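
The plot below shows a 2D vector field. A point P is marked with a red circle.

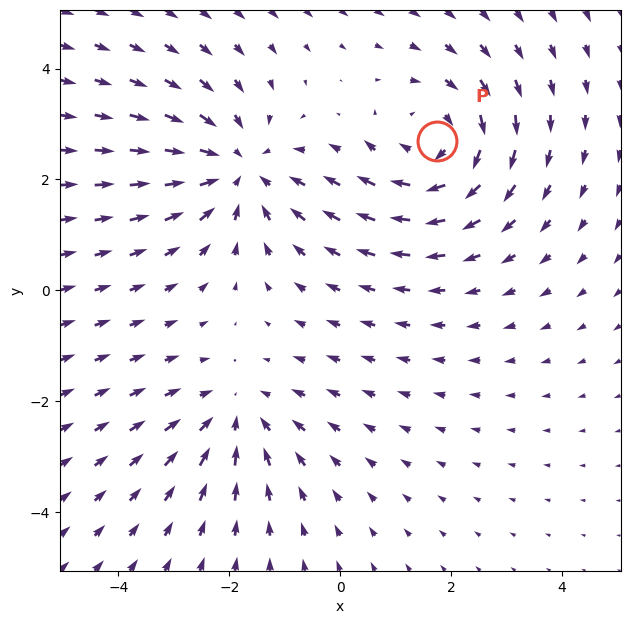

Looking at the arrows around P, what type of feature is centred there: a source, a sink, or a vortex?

vortex

At P (1.7, 2.7) the arrows circulate clockwise. Divergence ≈0, curl about -4 — near-zero divergence with nonzero curl is a vortex.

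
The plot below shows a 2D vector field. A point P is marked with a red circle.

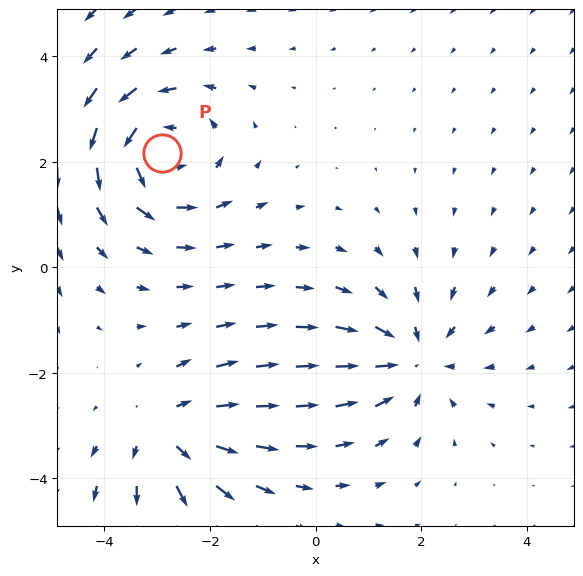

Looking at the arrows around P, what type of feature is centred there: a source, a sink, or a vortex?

At P (-2.9, 2.2) the arrows circulate counterclockwise. Divergence ≈0, curl about +4 — near-zero divergence with nonzero curl is a vortex.

vortex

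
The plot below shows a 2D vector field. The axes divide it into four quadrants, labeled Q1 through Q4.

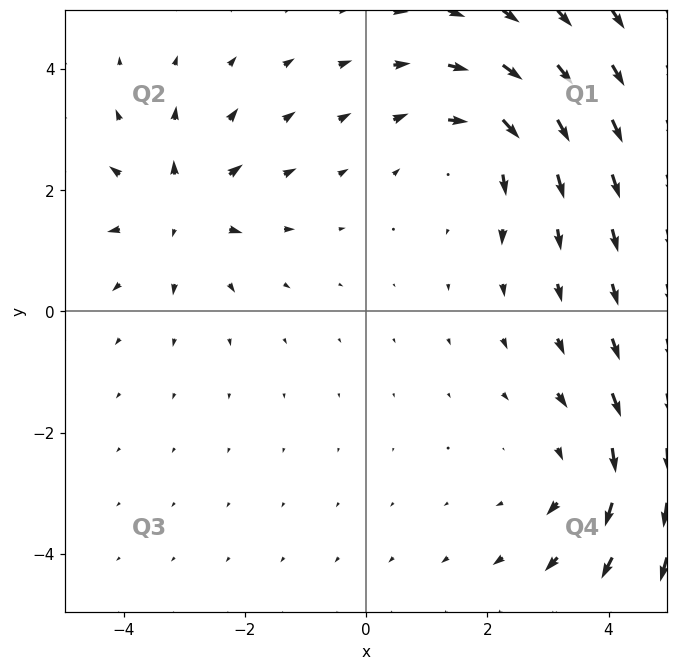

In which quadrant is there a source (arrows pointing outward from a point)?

Q2

The source sits at approximately (-3.1, 1.7), which lies in quadrant Q2. The divergence there is about +4, positive as expected for a source.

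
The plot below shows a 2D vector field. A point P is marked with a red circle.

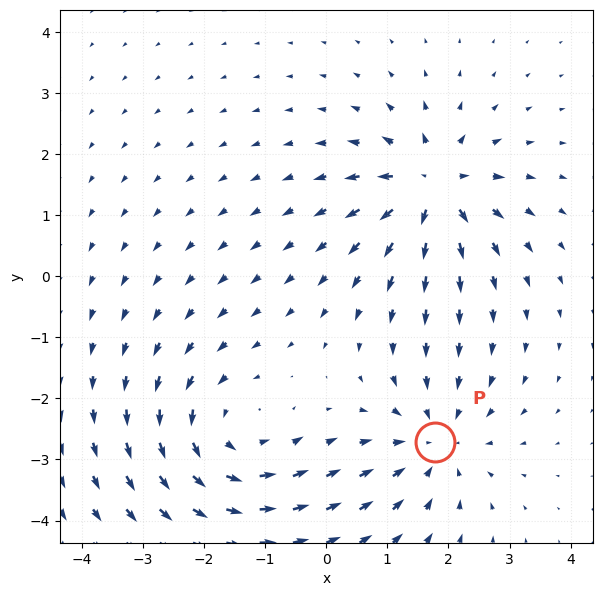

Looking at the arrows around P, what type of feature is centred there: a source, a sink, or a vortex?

sink

At P (1.8, -2.7) the arrows converge inward. Divergence about -4, curl ≈0 — negative divergence with near-zero curl is a sink.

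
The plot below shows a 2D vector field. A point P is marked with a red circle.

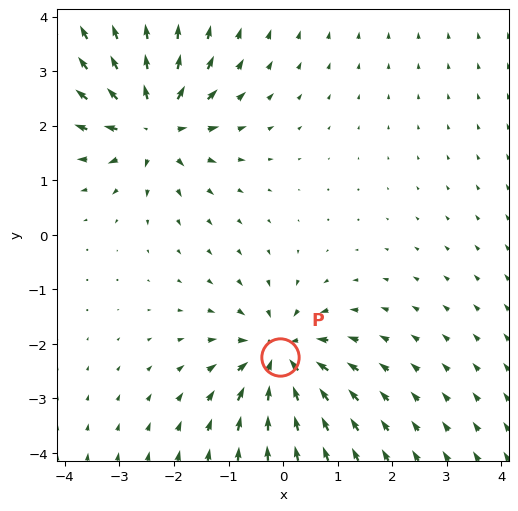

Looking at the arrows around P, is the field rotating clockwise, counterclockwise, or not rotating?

Near P at (-0.1, -2.2) the arrows show no circulation. The curl there is ≈0.

not rotating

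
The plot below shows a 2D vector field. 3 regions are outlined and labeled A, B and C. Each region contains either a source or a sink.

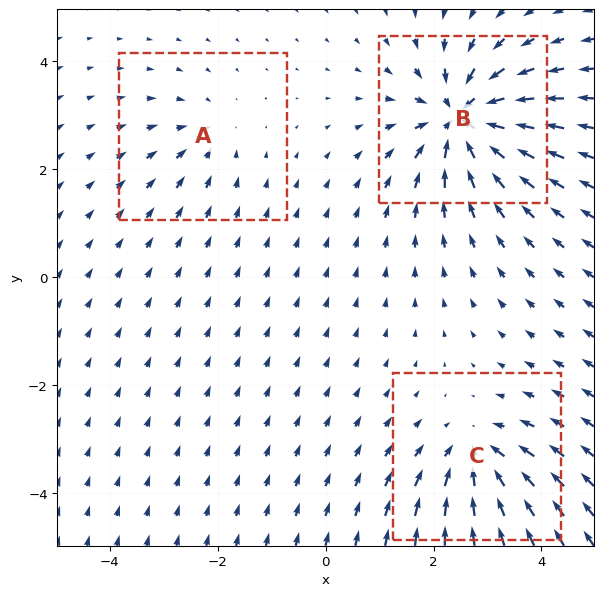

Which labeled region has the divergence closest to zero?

Divergence at each region's feature centre — A: about -2, B: about -6, C: about -4. Region A is closest to zero.

A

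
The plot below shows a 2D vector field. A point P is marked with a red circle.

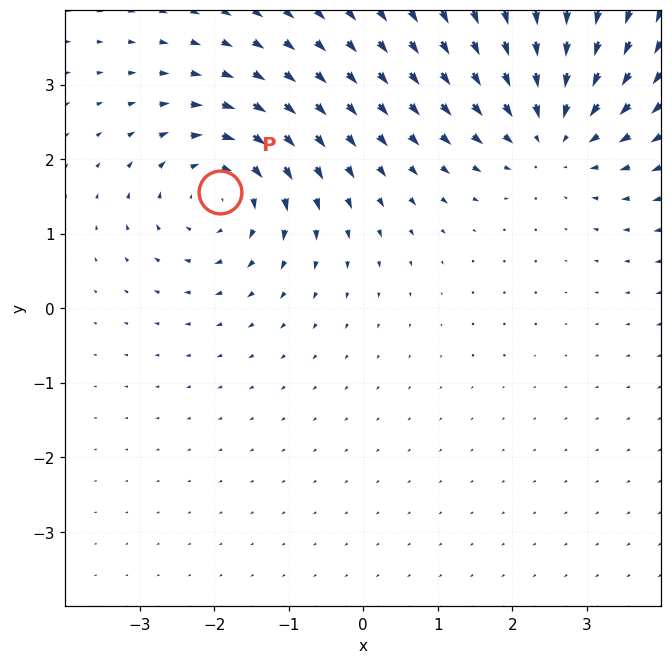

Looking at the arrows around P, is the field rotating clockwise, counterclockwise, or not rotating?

clockwise

Near P at (-1.9, 1.6) the arrows circulate clockwise. The curl (z-component) there is about -5; negative curl means clockwise rotation.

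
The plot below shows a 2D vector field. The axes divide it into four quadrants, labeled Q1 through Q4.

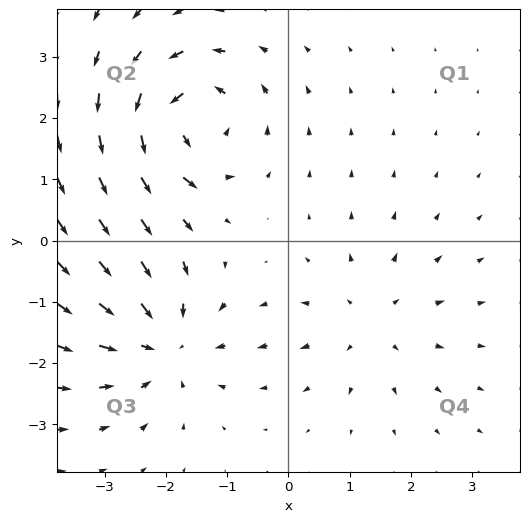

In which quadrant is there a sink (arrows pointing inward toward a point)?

The sink sits at approximately (-2.0, -1.7), which lies in quadrant Q3. The divergence there is about -4, negative as expected for a sink.

Q3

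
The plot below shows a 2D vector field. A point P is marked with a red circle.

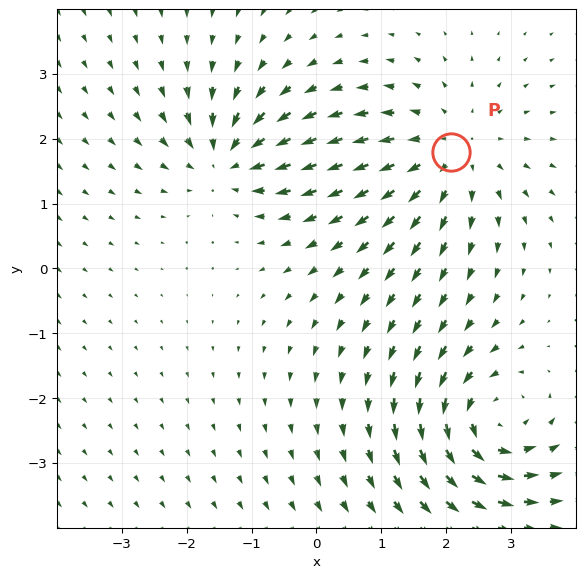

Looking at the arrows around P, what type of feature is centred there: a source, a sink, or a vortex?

At P (2.1, 1.8) the arrows spread outward. Divergence about +4, curl ≈0 — positive divergence with near-zero curl is a source.

source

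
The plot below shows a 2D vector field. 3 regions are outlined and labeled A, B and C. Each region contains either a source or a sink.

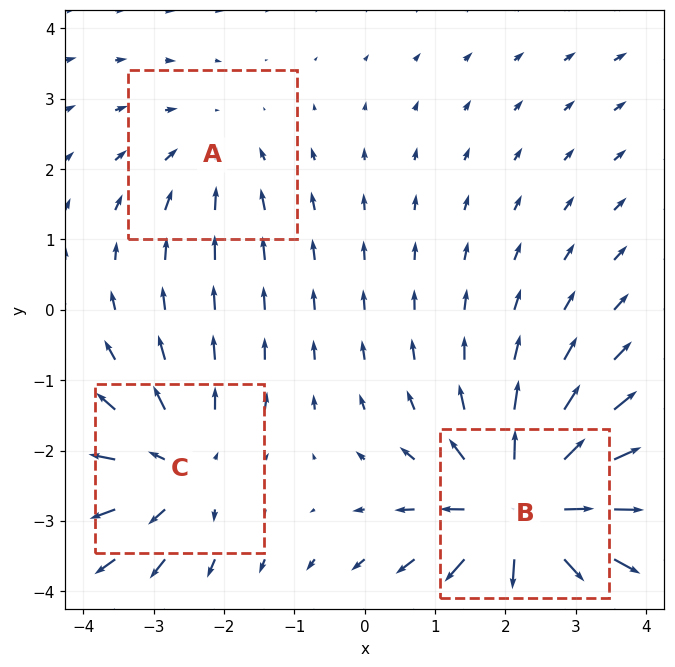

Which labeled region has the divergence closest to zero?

Divergence at each region's feature centre — A: about -2, B: about +5, C: about +3. Region A is closest to zero.

A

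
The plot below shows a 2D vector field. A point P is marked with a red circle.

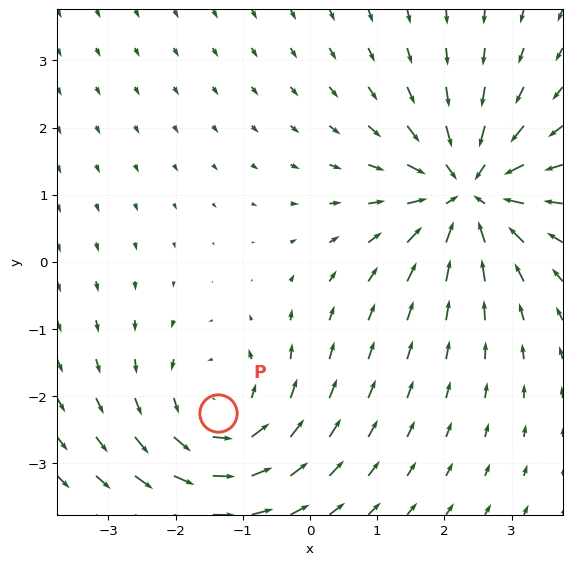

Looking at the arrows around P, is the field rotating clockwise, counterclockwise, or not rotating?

Near P at (-1.4, -2.2) the arrows circulate counterclockwise. The curl (z-component) there is about +4; positive curl means counterclockwise rotation.

counterclockwise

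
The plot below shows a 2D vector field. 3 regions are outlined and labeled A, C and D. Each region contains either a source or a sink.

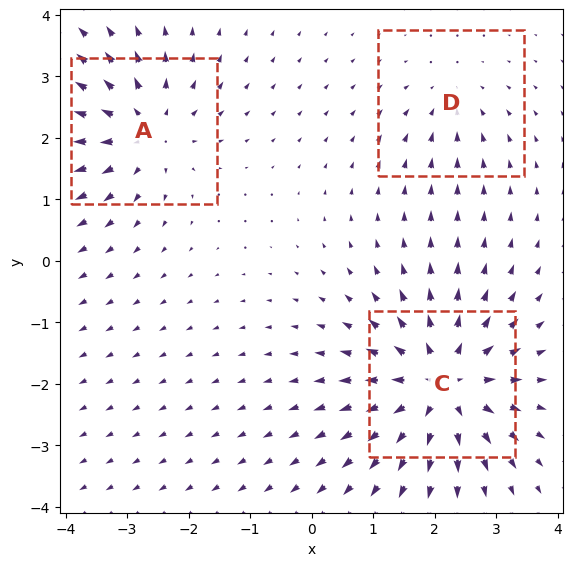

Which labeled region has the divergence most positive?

C

Divergence at each region's feature centre — A: about +4, C: about +6, D: about -2. Region C is most positive.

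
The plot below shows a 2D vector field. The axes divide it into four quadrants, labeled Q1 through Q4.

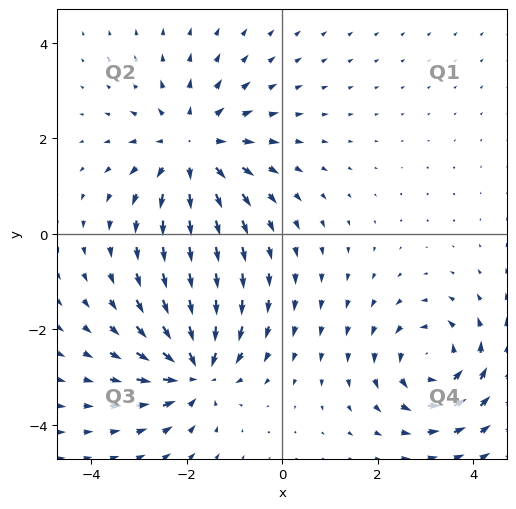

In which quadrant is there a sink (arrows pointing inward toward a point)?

The sink sits at approximately (-1.8, -2.9), which lies in quadrant Q3. The divergence there is about -5, negative as expected for a sink.

Q3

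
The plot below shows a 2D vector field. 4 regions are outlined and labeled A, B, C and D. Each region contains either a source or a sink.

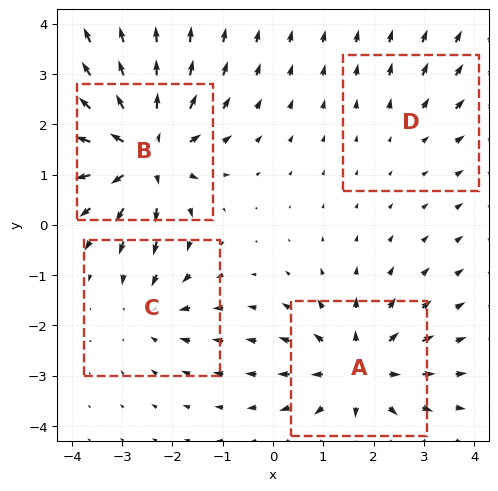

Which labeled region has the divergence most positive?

Divergence at each region's feature centre — A: about +5, B: about +7, C: about -3, D: about +2. Region B is most positive.

B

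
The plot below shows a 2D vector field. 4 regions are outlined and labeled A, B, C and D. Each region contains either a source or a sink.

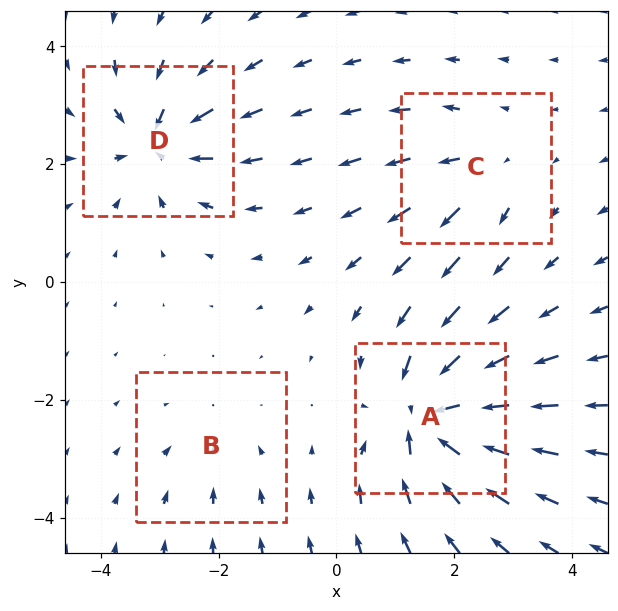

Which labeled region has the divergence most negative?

Divergence at each region's feature centre — A: about -9, B: about -3, C: about +4, D: about -7. Region A is most negative.

A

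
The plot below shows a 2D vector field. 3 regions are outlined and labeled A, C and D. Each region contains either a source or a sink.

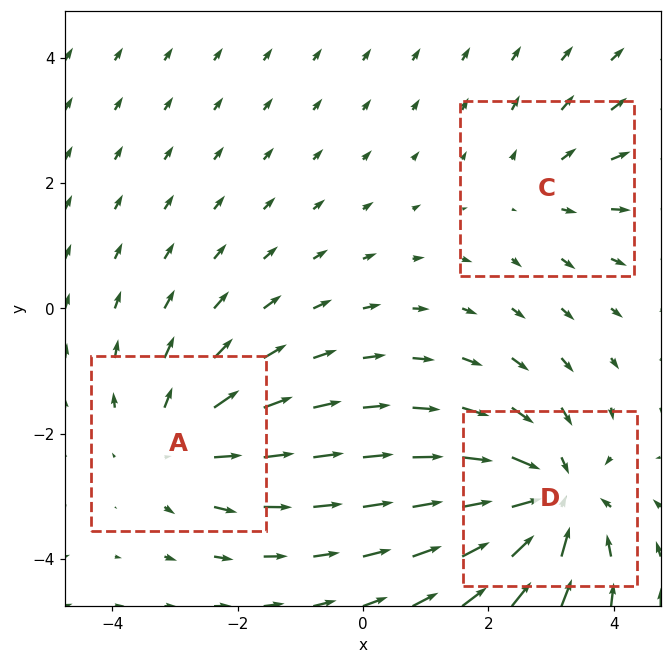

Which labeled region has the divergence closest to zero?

Divergence at each region's feature centre — A: about +3, C: about +2, D: about -4. Region C is closest to zero.

C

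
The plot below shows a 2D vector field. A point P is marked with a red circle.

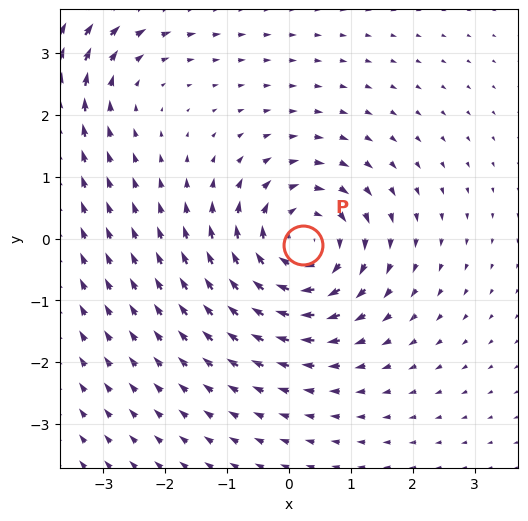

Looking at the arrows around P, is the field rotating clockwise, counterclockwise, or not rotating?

Near P at (0.2, -0.1) the arrows circulate clockwise. The curl (z-component) there is about -5; negative curl means clockwise rotation.

clockwise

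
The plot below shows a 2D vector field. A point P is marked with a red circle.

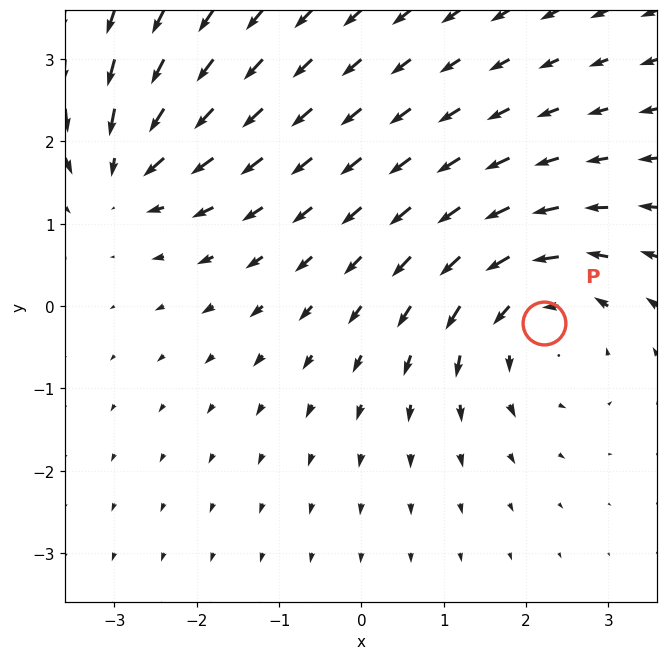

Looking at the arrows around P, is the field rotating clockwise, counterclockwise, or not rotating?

Near P at (2.2, -0.2) the arrows circulate counterclockwise. The curl (z-component) there is about +3; positive curl means counterclockwise rotation.

counterclockwise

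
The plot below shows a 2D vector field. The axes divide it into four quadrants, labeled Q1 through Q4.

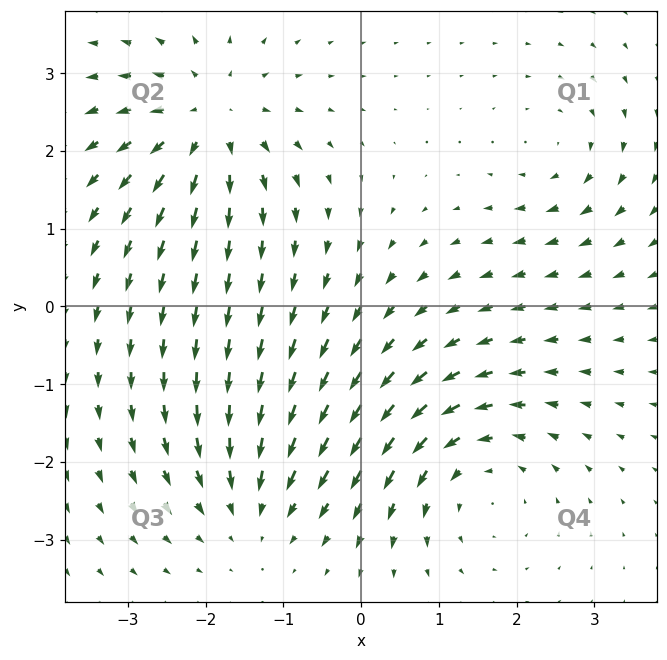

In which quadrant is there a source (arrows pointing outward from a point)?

Q2

The source sits at approximately (-2.0, 2.4), which lies in quadrant Q2. The divergence there is about +5, positive as expected for a source.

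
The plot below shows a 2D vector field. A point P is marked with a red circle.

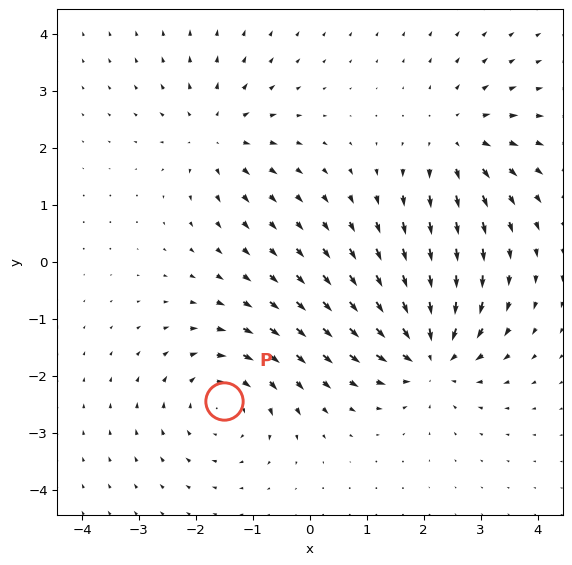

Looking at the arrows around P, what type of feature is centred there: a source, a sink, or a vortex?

vortex

At P (-1.5, -2.4) the arrows circulate clockwise. Divergence ≈0, curl about -3 — near-zero divergence with nonzero curl is a vortex.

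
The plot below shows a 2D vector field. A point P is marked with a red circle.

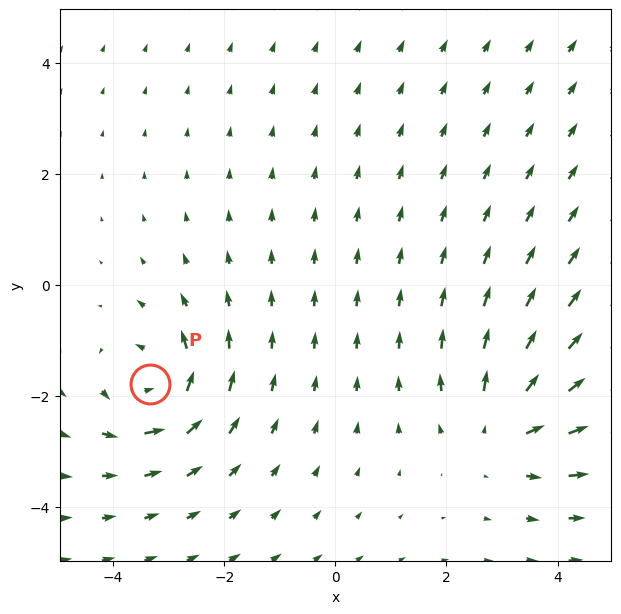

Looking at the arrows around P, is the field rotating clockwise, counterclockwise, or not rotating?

counterclockwise

Near P at (-3.3, -1.8) the arrows circulate counterclockwise. The curl (z-component) there is about +4; positive curl means counterclockwise rotation.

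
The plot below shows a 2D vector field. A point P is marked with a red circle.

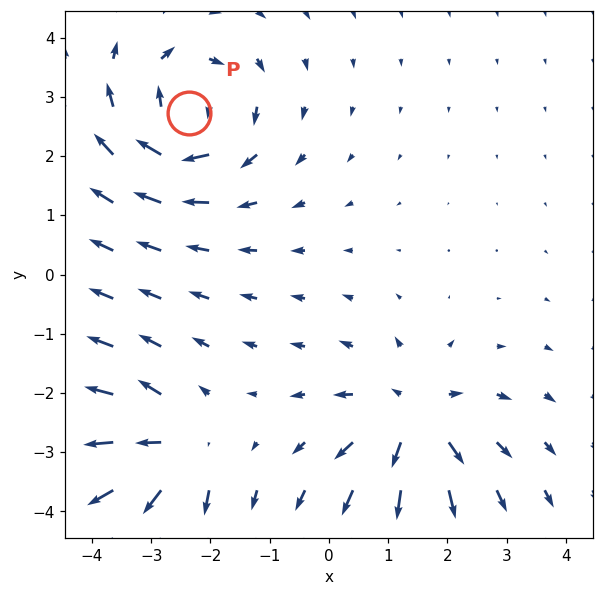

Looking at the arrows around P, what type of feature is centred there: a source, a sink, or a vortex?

At P (-2.4, 2.7) the arrows circulate clockwise. Divergence ≈0, curl about -6 — near-zero divergence with nonzero curl is a vortex.

vortex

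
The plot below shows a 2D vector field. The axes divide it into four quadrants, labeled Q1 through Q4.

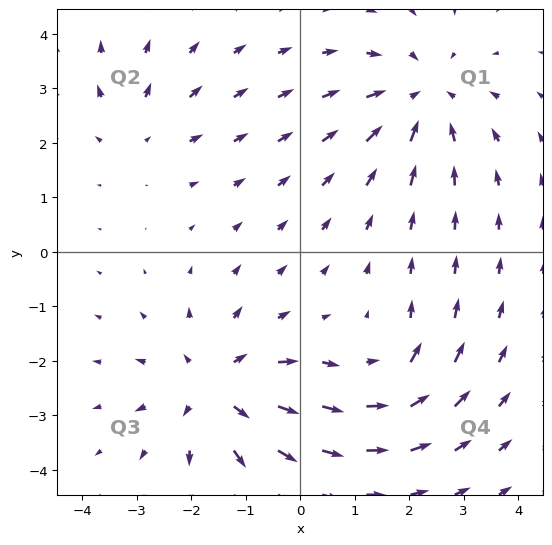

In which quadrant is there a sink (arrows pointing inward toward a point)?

Q1

The sink sits at approximately (2.2, 2.8), which lies in quadrant Q1. The divergence there is about -4, negative as expected for a sink.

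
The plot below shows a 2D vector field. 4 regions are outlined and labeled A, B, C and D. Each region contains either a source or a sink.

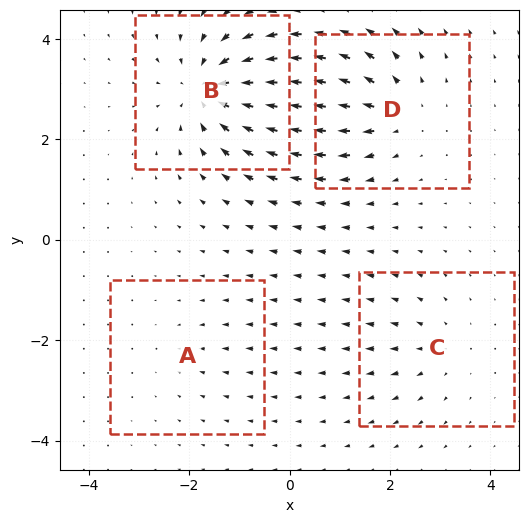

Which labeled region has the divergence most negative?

Divergence at each region's feature centre — A: about -2, B: about -7, C: about +3, D: about +5. Region B is most negative.

B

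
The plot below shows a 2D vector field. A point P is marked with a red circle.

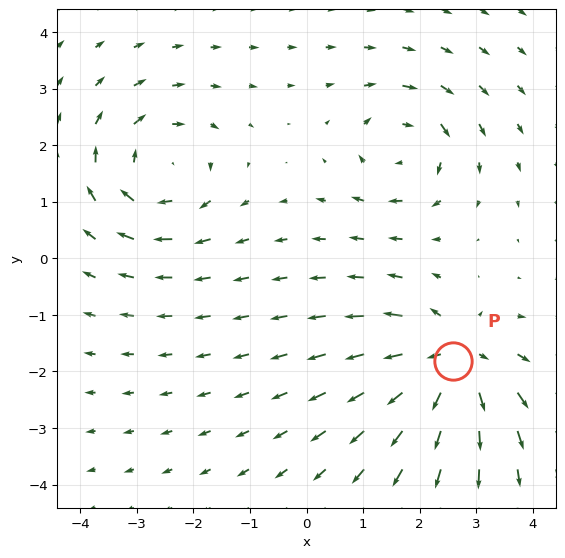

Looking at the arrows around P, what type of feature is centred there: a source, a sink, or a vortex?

source

At P (2.6, -1.8) the arrows spread outward. Divergence about +6, curl ≈0 — positive divergence with near-zero curl is a source.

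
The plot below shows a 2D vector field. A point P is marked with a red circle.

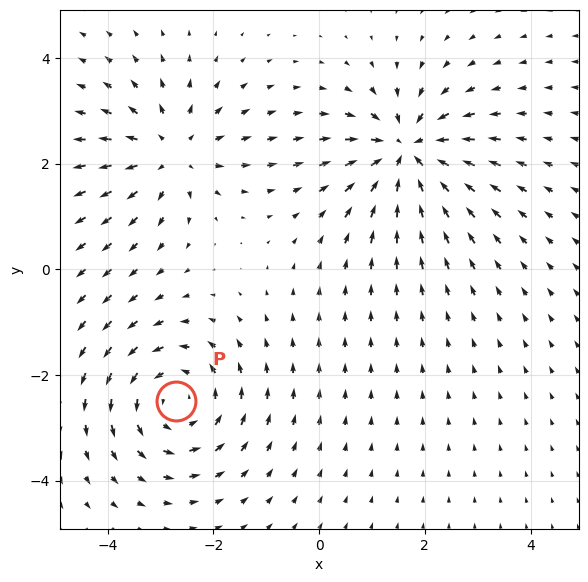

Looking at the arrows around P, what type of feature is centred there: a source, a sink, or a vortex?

At P (-2.7, -2.5) the arrows circulate counterclockwise. Divergence ≈0, curl about +4 — near-zero divergence with nonzero curl is a vortex.

vortex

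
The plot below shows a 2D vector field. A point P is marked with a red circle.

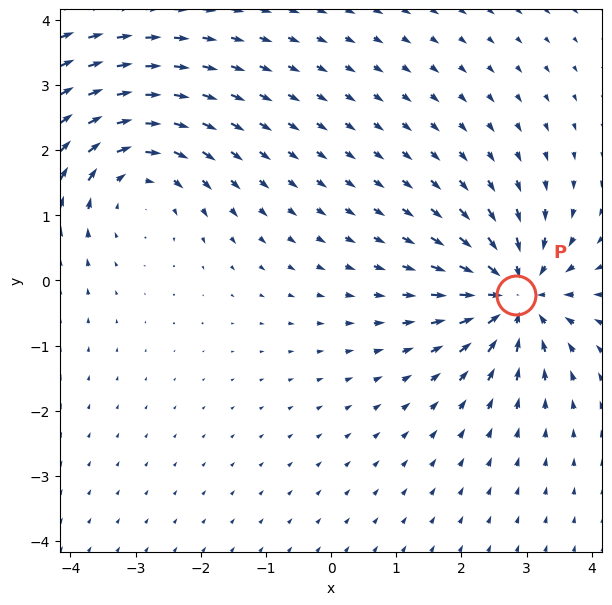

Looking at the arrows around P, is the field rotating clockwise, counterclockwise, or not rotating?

not rotating

Near P at (2.8, -0.2) the arrows show no circulation. The curl there is ≈0.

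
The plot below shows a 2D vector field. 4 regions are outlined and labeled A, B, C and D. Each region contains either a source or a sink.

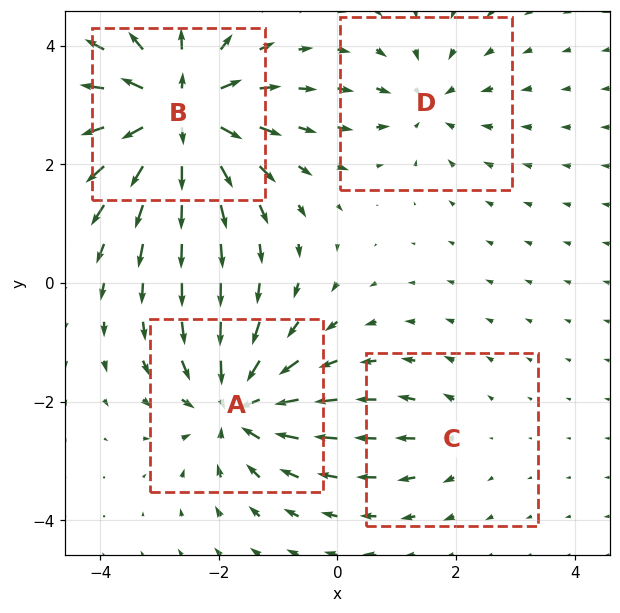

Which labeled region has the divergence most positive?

B

Divergence at each region's feature centre — A: about -6, B: about +8, C: about +2, D: about -4. Region B is most positive.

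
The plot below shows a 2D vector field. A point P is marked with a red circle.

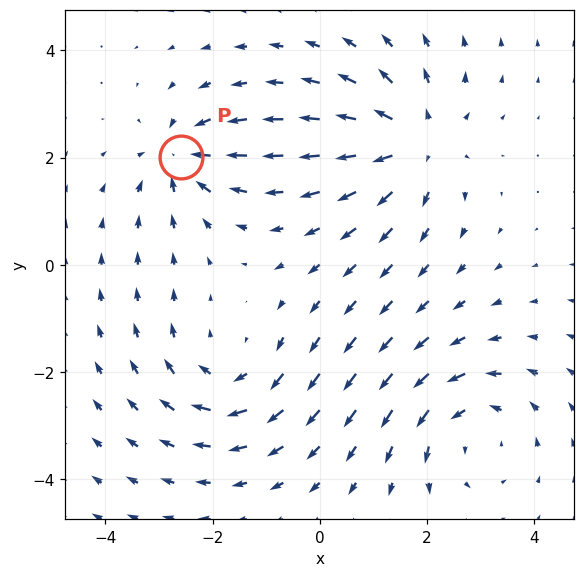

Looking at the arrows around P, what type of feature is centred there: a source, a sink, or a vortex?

sink

At P (-2.6, 2.0) the arrows converge inward. Divergence about -5, curl ≈0 — negative divergence with near-zero curl is a sink.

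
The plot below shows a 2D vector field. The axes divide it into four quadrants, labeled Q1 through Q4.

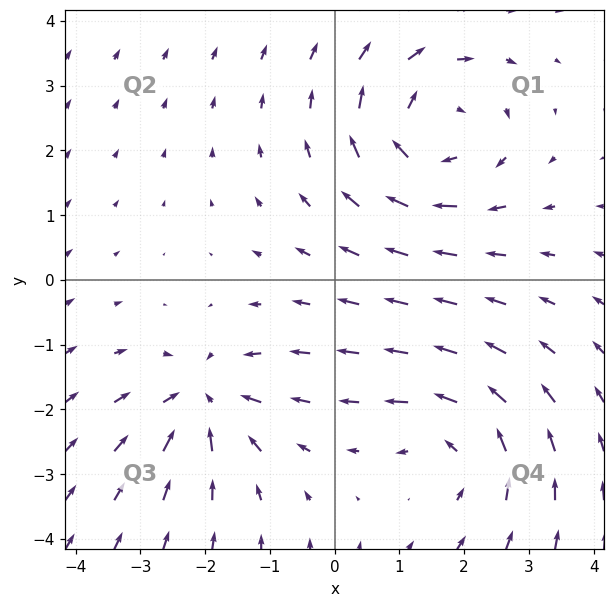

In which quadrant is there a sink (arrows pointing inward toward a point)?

Q3

The sink sits at approximately (-2.0, -1.9), which lies in quadrant Q3. The divergence there is about -4, negative as expected for a sink.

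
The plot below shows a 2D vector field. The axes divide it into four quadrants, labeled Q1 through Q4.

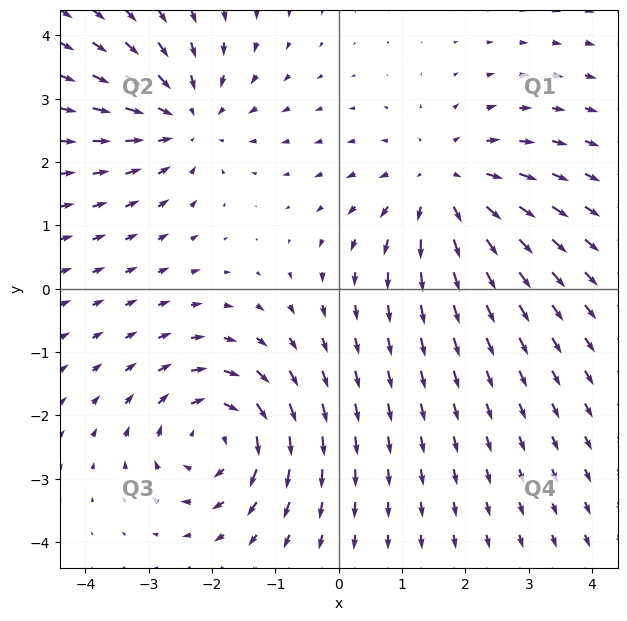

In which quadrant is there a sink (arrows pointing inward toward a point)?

The sink sits at approximately (-2.4, 2.7), which lies in quadrant Q2. The divergence there is about -4, negative as expected for a sink.

Q2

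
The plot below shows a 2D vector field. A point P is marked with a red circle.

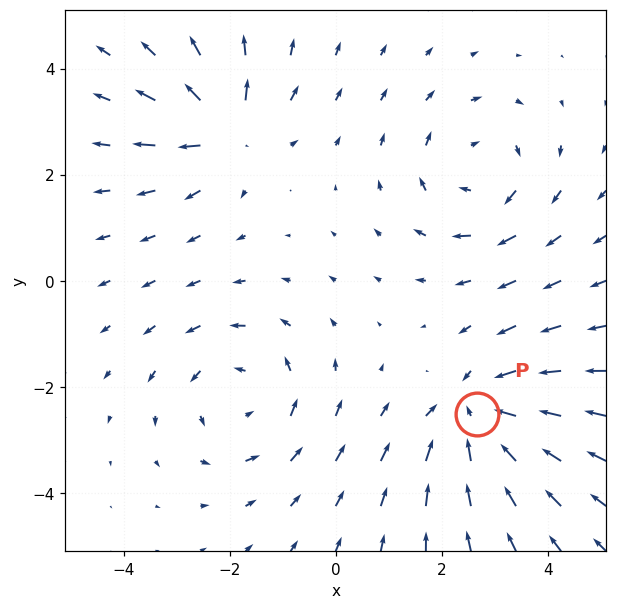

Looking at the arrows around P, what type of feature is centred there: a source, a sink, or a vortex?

sink

At P (2.7, -2.5) the arrows converge inward. Divergence about -5, curl ≈0 — negative divergence with near-zero curl is a sink.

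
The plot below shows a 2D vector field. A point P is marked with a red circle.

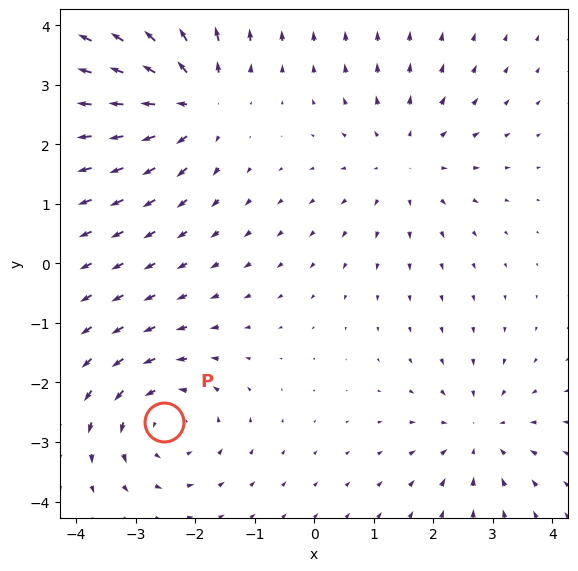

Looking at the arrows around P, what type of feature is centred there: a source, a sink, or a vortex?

At P (-2.5, -2.7) the arrows circulate counterclockwise. Divergence ≈0, curl about +4 — near-zero divergence with nonzero curl is a vortex.

vortex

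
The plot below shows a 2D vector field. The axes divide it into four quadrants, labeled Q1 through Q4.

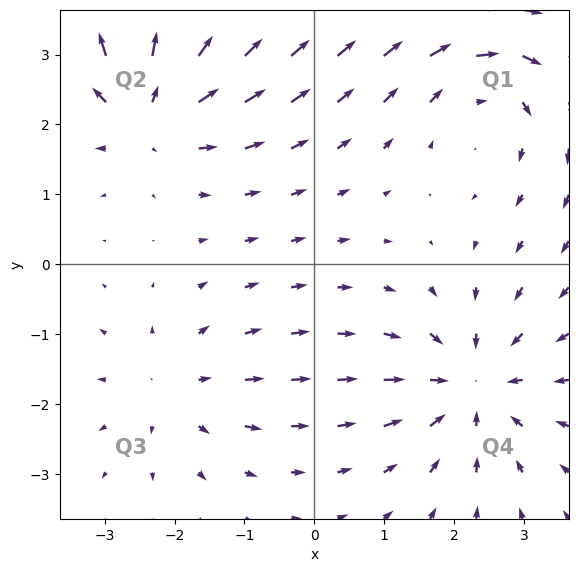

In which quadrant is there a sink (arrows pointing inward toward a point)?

The sink sits at approximately (2.3, -1.7), which lies in quadrant Q4. The divergence there is about -5, negative as expected for a sink.

Q4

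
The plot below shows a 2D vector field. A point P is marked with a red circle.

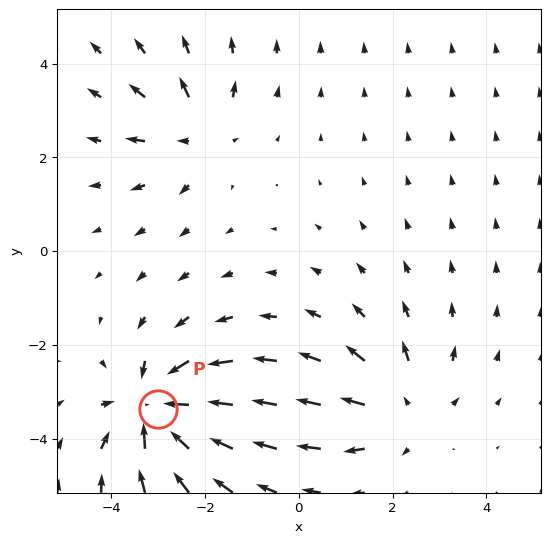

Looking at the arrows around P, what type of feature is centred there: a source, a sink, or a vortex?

sink

At P (-3.0, -3.4) the arrows converge inward. Divergence about -6, curl ≈0 — negative divergence with near-zero curl is a sink.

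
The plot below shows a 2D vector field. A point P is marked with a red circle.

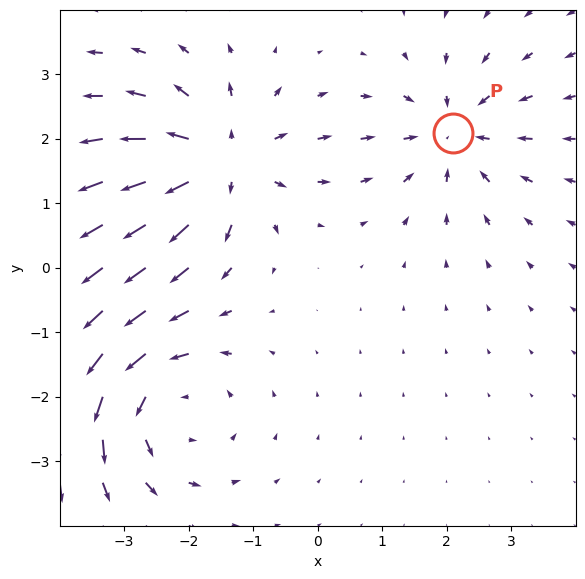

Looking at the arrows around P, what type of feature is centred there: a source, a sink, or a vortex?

At P (2.1, 2.1) the arrows converge inward. Divergence about -4, curl ≈0 — negative divergence with near-zero curl is a sink.

sink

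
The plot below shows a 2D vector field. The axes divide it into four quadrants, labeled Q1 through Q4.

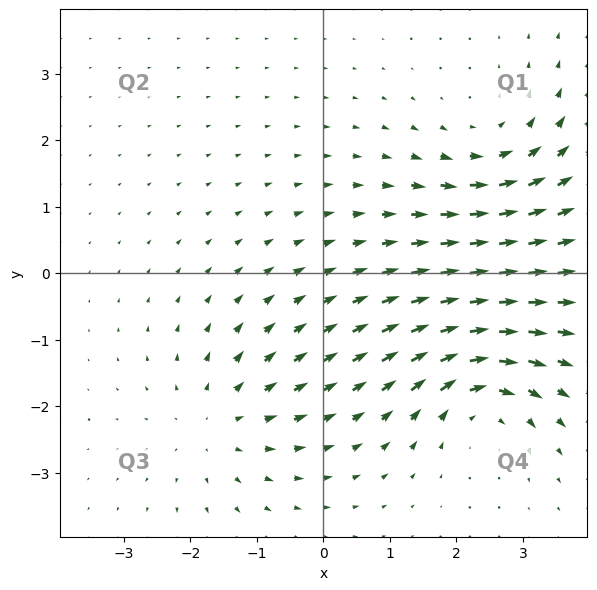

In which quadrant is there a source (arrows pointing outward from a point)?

The source sits at approximately (-1.6, -2.2), which lies in quadrant Q3. The divergence there is about +4, positive as expected for a source.

Q3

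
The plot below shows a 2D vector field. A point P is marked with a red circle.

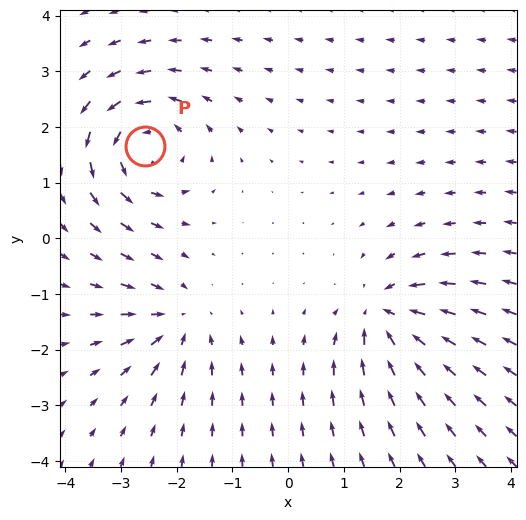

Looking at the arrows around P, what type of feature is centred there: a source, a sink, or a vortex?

At P (-2.6, 1.7) the arrows circulate counterclockwise. Divergence ≈0, curl about +5 — near-zero divergence with nonzero curl is a vortex.

vortex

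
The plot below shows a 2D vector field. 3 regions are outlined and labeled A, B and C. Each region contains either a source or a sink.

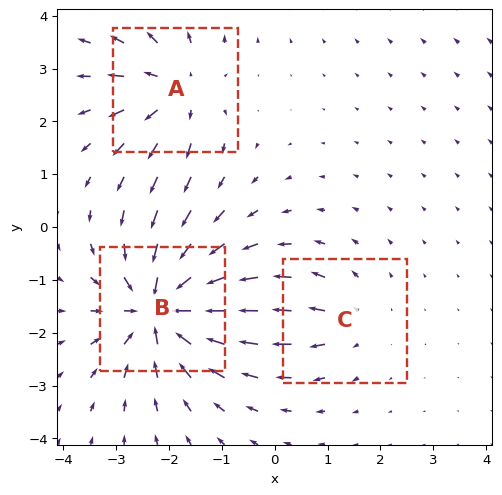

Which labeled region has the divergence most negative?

Divergence at each region's feature centre — A: about +4, B: about -6, C: about +2. Region B is most negative.

B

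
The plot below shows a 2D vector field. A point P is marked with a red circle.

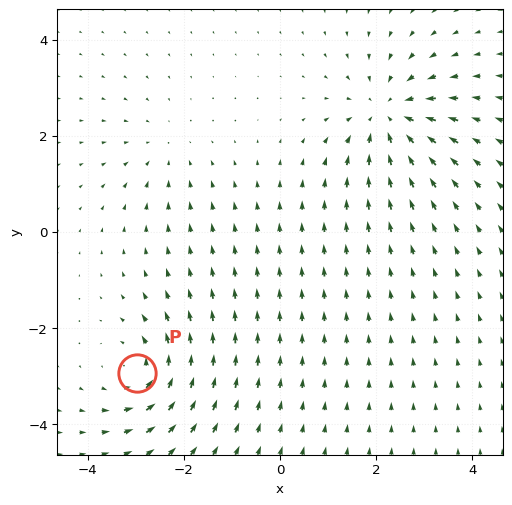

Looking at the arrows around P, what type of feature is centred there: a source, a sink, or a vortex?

At P (-3.0, -2.9) the arrows circulate counterclockwise. Divergence ≈0, curl about +5 — near-zero divergence with nonzero curl is a vortex.

vortex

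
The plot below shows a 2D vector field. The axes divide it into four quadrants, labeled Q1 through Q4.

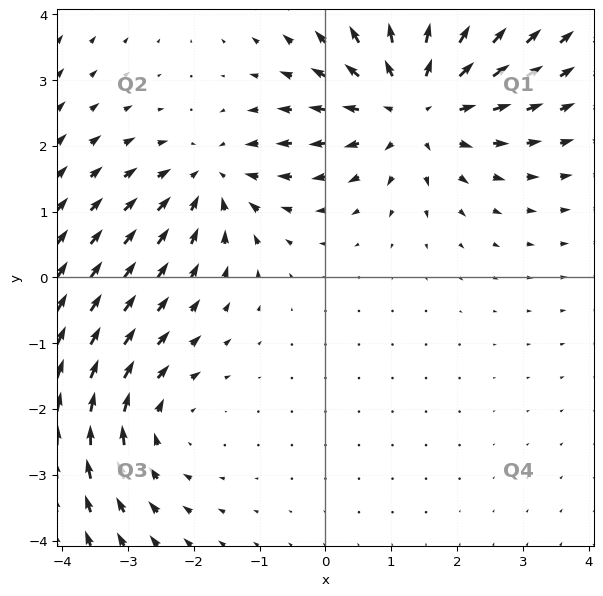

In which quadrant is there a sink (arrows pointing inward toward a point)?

The sink sits at approximately (-1.7, 1.5), which lies in quadrant Q2. The divergence there is about -3, negative as expected for a sink.

Q2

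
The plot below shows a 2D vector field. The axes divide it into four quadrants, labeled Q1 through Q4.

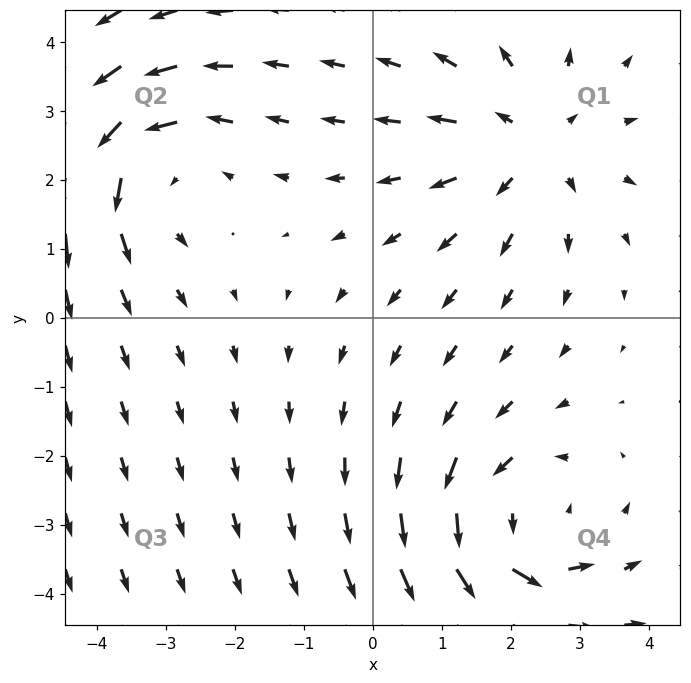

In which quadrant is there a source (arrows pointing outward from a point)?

Q1

The source sits at approximately (2.3, 2.5), which lies in quadrant Q1. The divergence there is about +4, positive as expected for a source.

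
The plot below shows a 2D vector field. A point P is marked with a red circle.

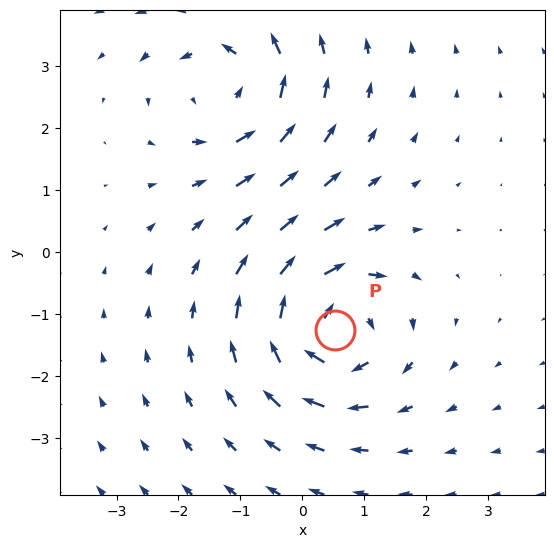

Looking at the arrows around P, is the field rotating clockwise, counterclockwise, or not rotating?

Near P at (0.5, -1.3) the arrows circulate clockwise. The curl (z-component) there is about -5; negative curl means clockwise rotation.

clockwise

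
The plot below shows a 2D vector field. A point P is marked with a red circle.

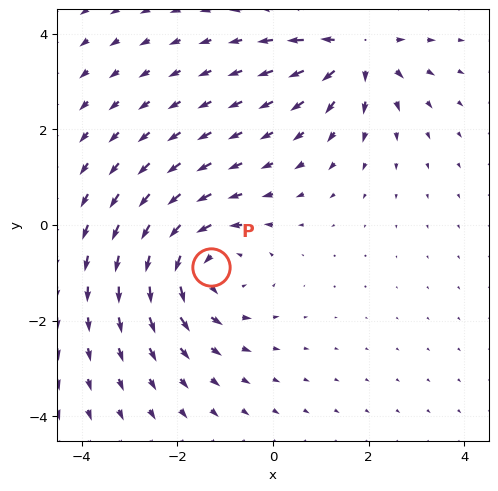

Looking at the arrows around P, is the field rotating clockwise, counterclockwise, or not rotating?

counterclockwise

Near P at (-1.3, -0.9) the arrows circulate counterclockwise. The curl (z-component) there is about +4; positive curl means counterclockwise rotation.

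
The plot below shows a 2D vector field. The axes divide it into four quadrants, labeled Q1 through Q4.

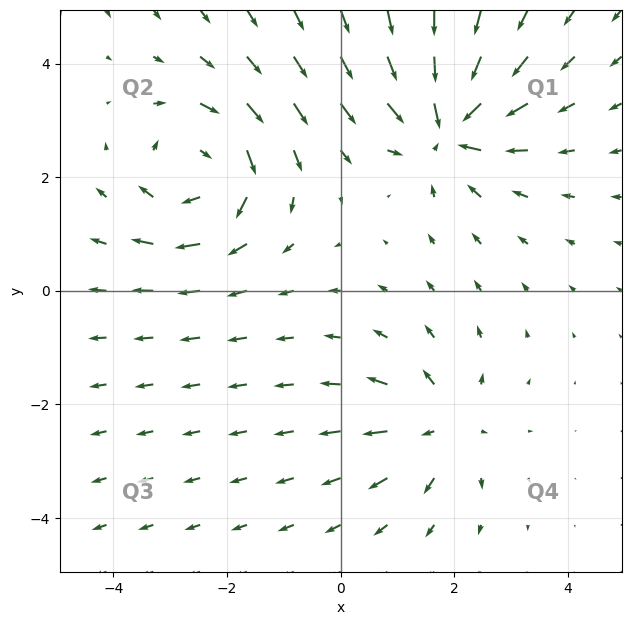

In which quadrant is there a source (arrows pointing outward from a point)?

The source sits at approximately (1.8, -2.4), which lies in quadrant Q4. The divergence there is about +3, positive as expected for a source.

Q4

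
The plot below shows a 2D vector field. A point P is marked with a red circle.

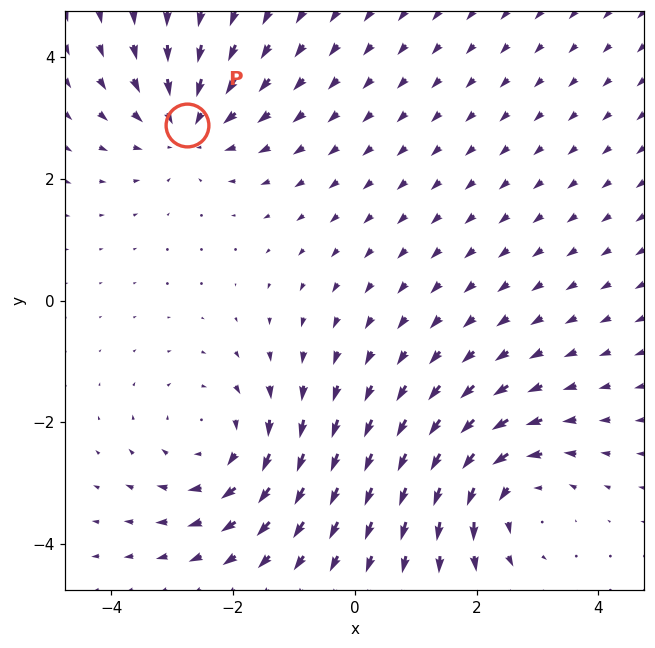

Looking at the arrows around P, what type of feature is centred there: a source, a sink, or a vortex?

sink

At P (-2.7, 2.9) the arrows converge inward. Divergence about -3, curl ≈0 — negative divergence with near-zero curl is a sink.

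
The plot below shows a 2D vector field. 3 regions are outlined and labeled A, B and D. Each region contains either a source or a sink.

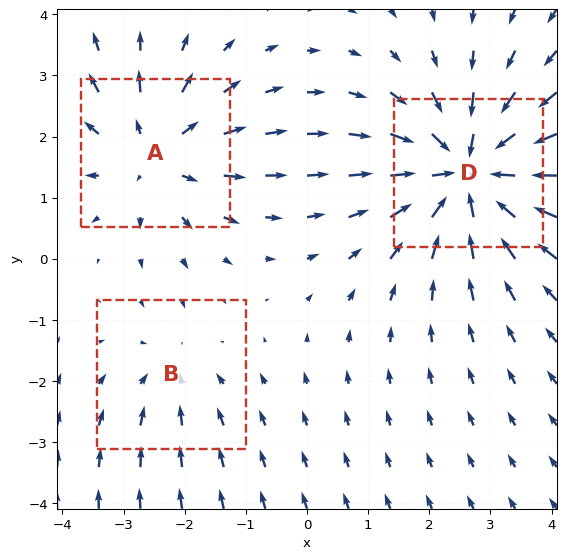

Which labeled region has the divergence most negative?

D

Divergence at each region's feature centre — A: about +3, B: about -2, D: about -4. Region D is most negative.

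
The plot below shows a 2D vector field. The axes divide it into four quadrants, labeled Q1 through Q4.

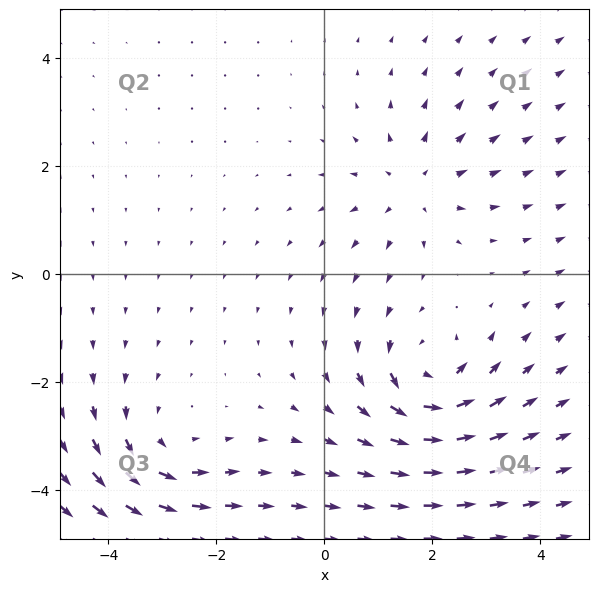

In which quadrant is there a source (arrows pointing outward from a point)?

Q1

The source sits at approximately (1.7, 1.6), which lies in quadrant Q1. The divergence there is about +2, positive as expected for a source.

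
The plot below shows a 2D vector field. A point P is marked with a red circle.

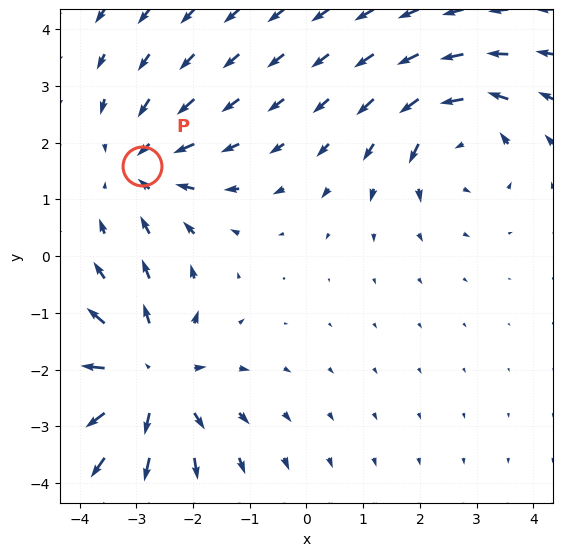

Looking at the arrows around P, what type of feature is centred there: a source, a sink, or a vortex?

At P (-2.9, 1.6) the arrows converge inward. Divergence about -2, curl ≈0 — negative divergence with near-zero curl is a sink.

sink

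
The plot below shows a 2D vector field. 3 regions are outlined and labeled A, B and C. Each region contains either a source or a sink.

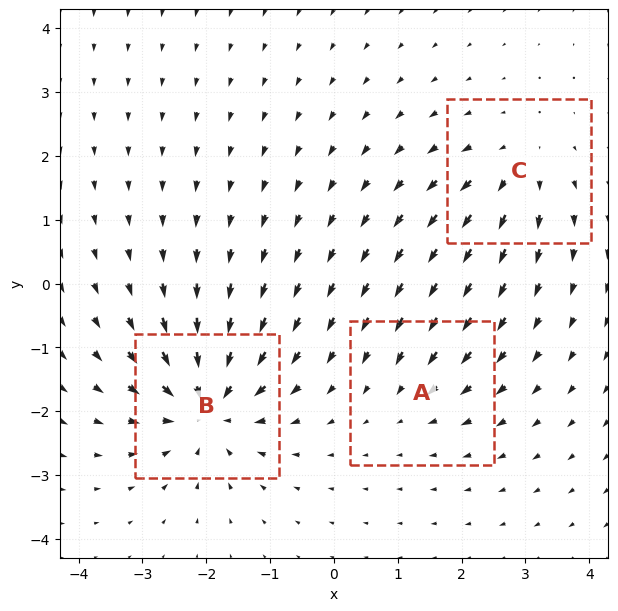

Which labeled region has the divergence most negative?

Divergence at each region's feature centre — A: about -2, B: about -6, C: about +3. Region B is most negative.

B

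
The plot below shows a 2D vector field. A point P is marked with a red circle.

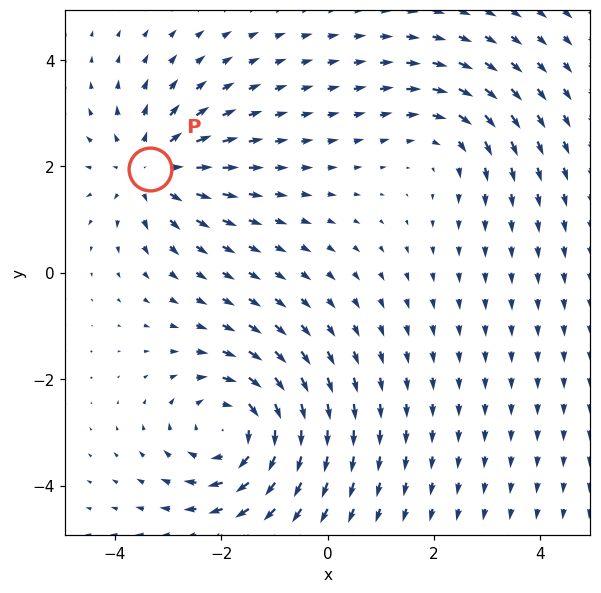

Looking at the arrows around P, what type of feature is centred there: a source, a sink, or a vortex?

source

At P (-3.3, 2.0) the arrows spread outward. Divergence about +3, curl ≈0 — positive divergence with near-zero curl is a source.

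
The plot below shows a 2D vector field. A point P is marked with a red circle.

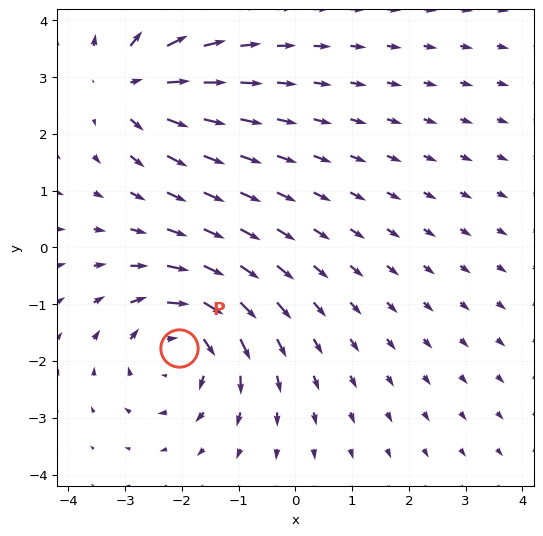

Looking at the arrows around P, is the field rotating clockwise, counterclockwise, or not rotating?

Near P at (-2.0, -1.8) the arrows circulate clockwise. The curl (z-component) there is about -4; negative curl means clockwise rotation.

clockwise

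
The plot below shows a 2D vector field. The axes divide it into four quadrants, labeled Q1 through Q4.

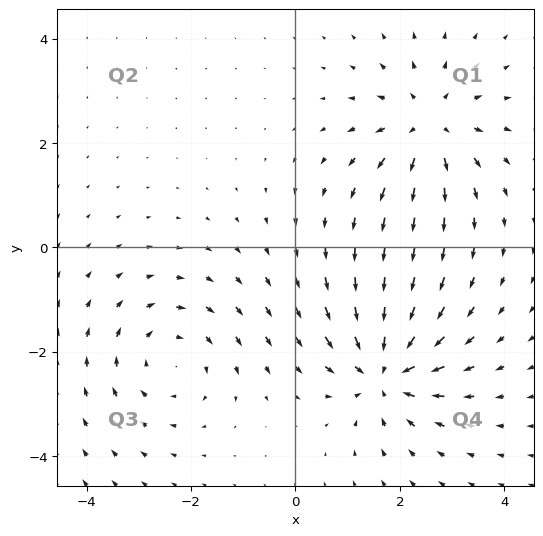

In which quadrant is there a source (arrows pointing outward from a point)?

Q1

The source sits at approximately (2.6, 2.3), which lies in quadrant Q1. The divergence there is about +3, positive as expected for a source.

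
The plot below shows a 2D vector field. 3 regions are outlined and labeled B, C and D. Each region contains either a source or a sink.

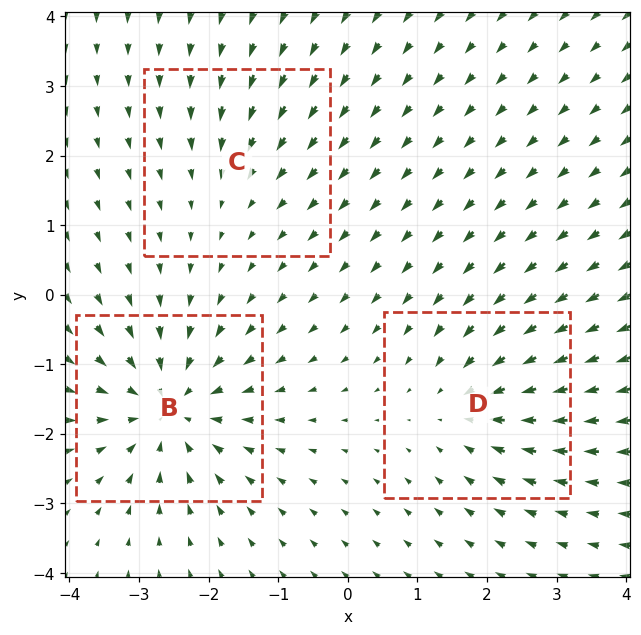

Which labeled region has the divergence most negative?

B

Divergence at each region's feature centre — B: about -5, C: about -2, D: about -3. Region B is most negative.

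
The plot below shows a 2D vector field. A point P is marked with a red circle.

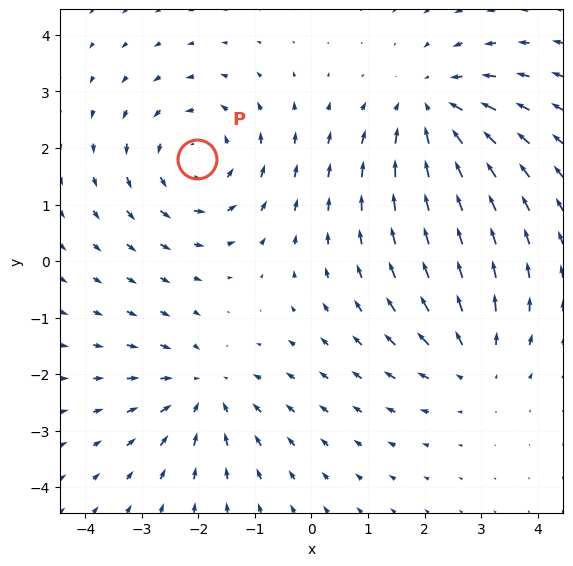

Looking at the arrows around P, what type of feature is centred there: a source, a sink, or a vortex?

vortex

At P (-2.0, 1.8) the arrows circulate counterclockwise. Divergence ≈0, curl about +4 — near-zero divergence with nonzero curl is a vortex.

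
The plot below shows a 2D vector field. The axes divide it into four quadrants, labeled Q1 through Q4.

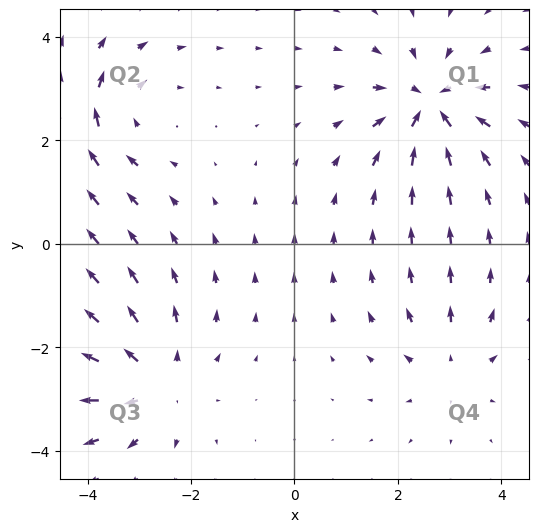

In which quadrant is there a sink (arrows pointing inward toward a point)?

Q1

The sink sits at approximately (2.6, 2.7), which lies in quadrant Q1. The divergence there is about -6, negative as expected for a sink.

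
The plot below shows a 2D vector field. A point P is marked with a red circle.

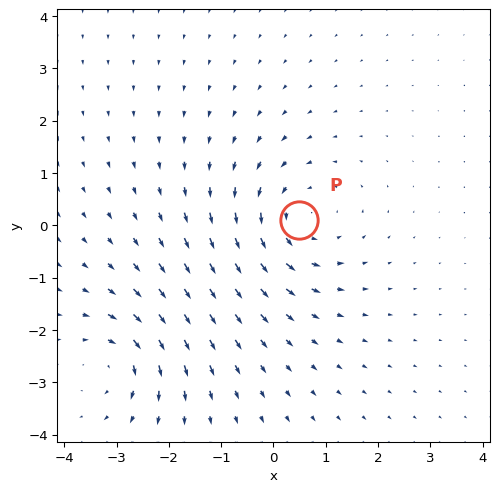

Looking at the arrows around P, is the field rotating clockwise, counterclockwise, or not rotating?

Near P at (0.5, 0.1) the arrows circulate counterclockwise. The curl (z-component) there is about +3; positive curl means counterclockwise rotation.

counterclockwise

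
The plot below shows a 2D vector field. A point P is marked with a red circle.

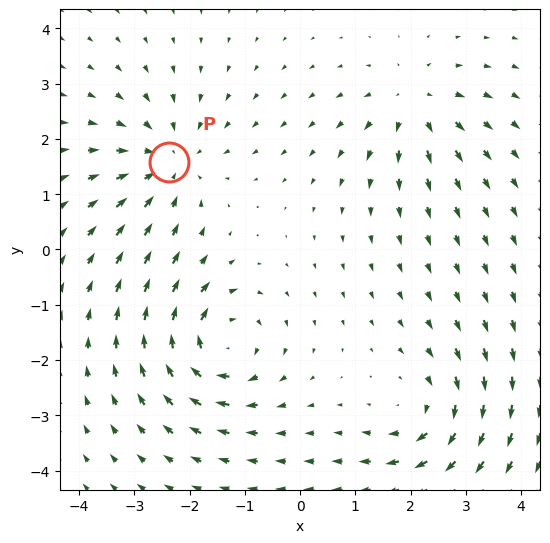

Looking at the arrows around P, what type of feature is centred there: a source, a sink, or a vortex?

sink

At P (-2.4, 1.6) the arrows converge inward. Divergence about -5, curl ≈0 — negative divergence with near-zero curl is a sink.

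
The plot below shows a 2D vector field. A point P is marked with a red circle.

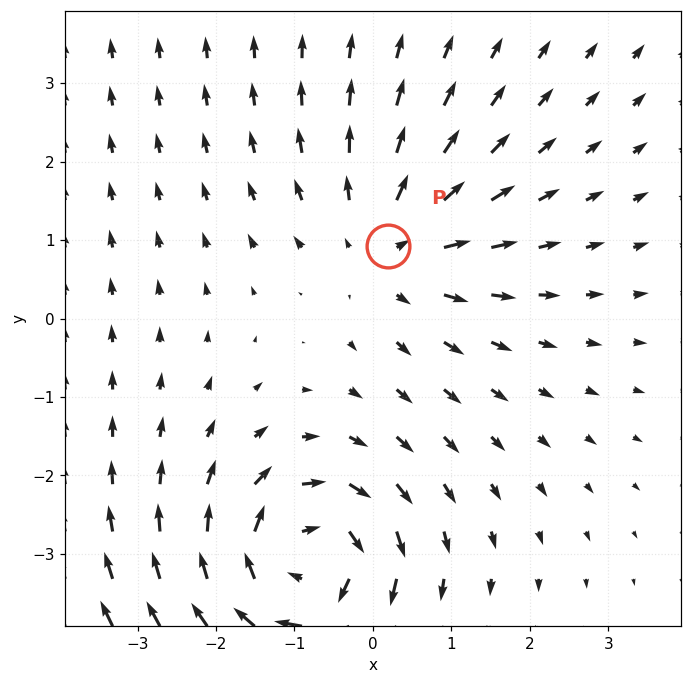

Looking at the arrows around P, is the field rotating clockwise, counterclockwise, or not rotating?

Near P at (0.2, 0.9) the arrows show no circulation. The curl there is ≈0.

not rotating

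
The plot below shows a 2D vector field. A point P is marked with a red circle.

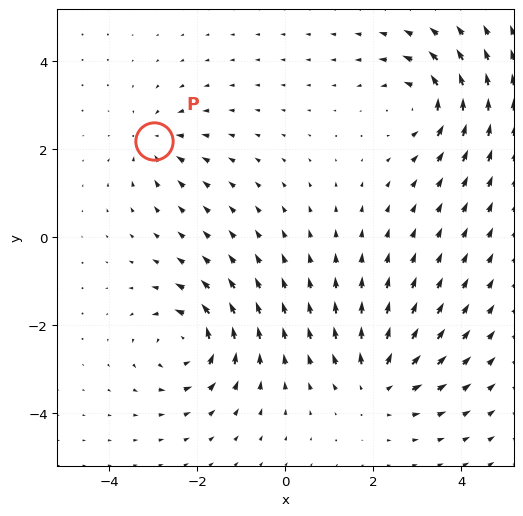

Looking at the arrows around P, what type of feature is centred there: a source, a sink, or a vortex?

sink

At P (-3.0, 2.2) the arrows converge inward. Divergence about -4, curl ≈0 — negative divergence with near-zero curl is a sink.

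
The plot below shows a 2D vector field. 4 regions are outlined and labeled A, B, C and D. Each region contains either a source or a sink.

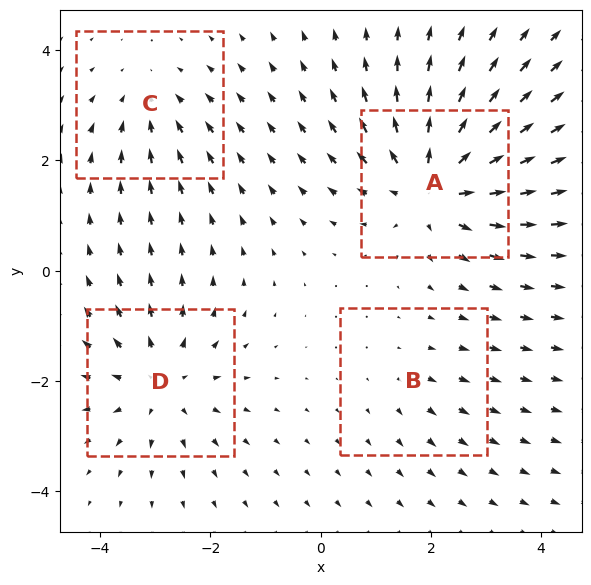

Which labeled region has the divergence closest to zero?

Divergence at each region's feature centre — A: about +7, B: about +2, C: about -3, D: about +5. Region B is closest to zero.

B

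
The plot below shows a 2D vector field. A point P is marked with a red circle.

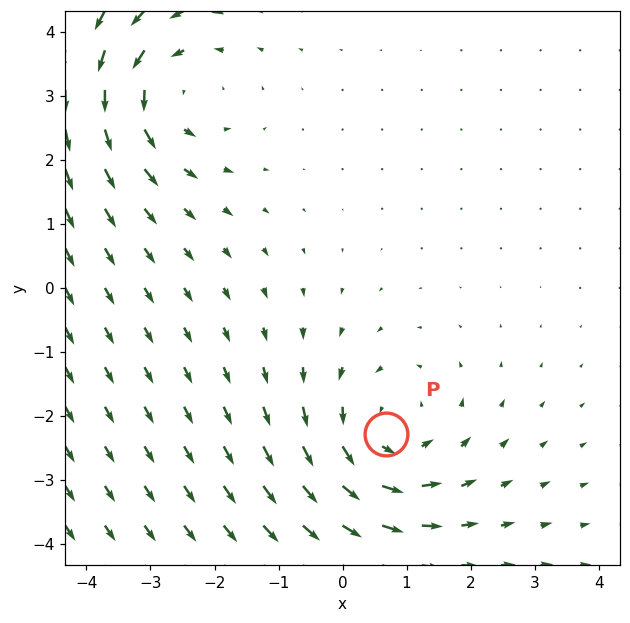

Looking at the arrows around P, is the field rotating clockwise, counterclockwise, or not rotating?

Near P at (0.7, -2.3) the arrows circulate counterclockwise. The curl (z-component) there is about +4; positive curl means counterclockwise rotation.

counterclockwise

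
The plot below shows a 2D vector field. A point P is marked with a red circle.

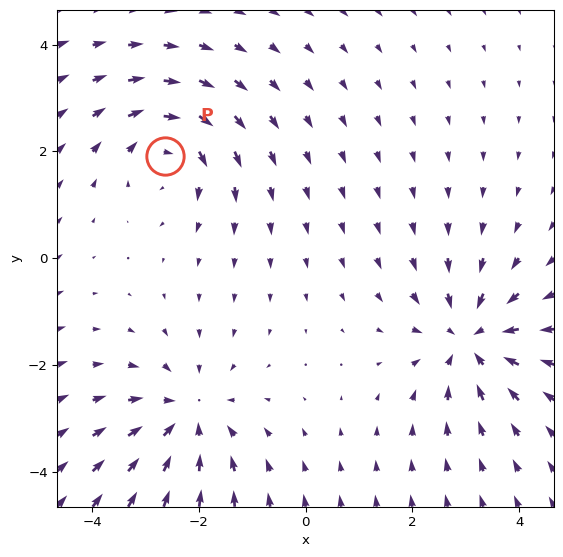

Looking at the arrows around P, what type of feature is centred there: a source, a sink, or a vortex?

At P (-2.6, 1.9) the arrows circulate clockwise. Divergence ≈0, curl about -3 — near-zero divergence with nonzero curl is a vortex.

vortex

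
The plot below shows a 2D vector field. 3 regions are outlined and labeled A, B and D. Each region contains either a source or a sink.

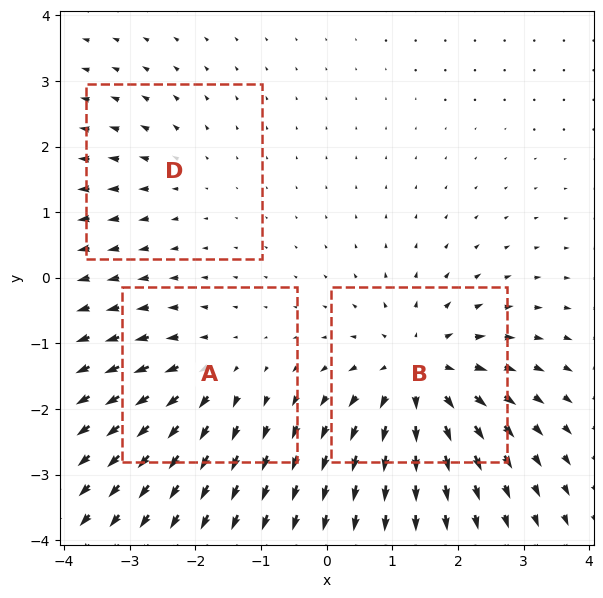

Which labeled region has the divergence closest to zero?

Divergence at each region's feature centre — A: about +3, B: about +5, D: about +2. Region D is closest to zero.

D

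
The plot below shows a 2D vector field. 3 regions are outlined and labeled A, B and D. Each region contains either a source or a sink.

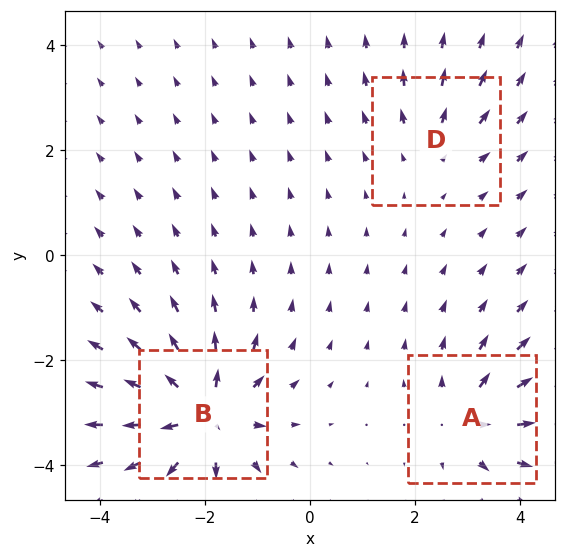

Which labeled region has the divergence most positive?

B

Divergence at each region's feature centre — A: about +4, B: about +6, D: about +2. Region B is most positive.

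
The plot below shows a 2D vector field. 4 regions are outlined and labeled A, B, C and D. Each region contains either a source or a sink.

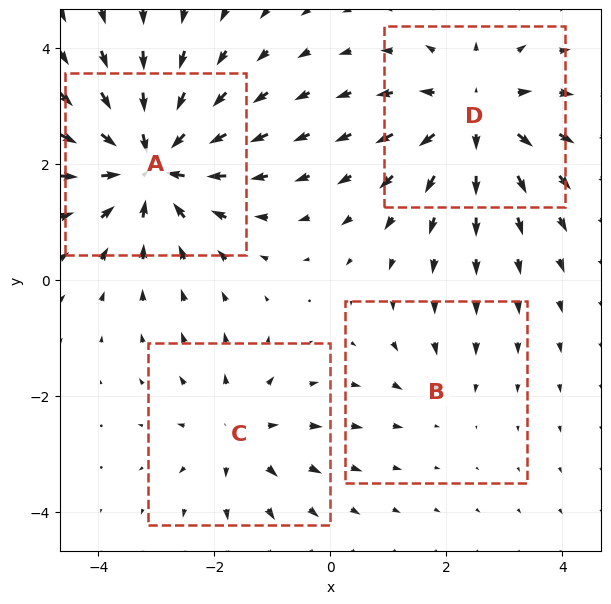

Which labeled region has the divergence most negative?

Divergence at each region's feature centre — A: about -7, B: about -2, C: about +3, D: about +5. Region A is most negative.

A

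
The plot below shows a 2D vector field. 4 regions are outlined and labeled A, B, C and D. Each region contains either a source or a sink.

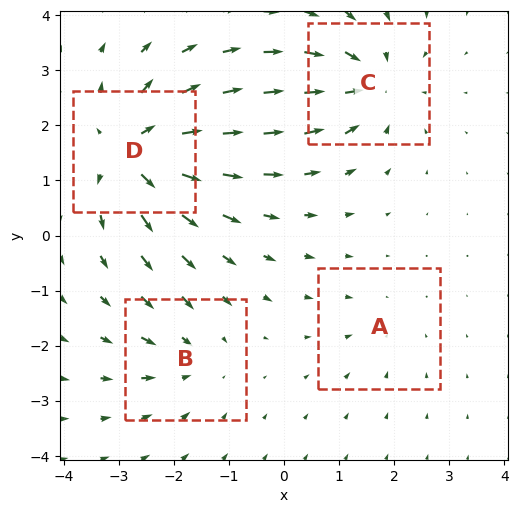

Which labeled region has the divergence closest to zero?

Divergence at each region's feature centre — A: about -2, B: about -4, C: about -6, D: about +8. Region A is closest to zero.

A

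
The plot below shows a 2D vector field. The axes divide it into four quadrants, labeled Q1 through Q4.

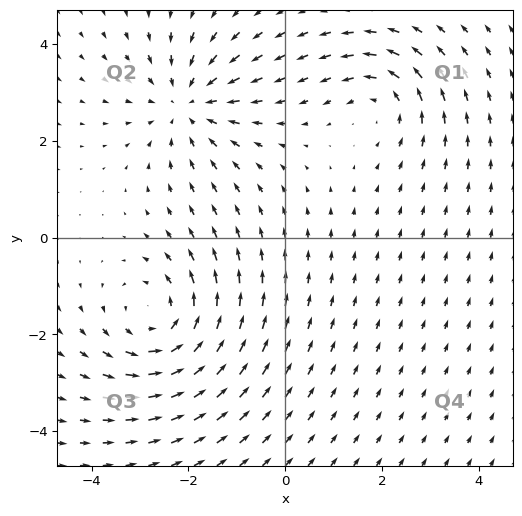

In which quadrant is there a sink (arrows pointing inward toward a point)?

Q2

The sink sits at approximately (-2.0, 2.8), which lies in quadrant Q2. The divergence there is about -4, negative as expected for a sink.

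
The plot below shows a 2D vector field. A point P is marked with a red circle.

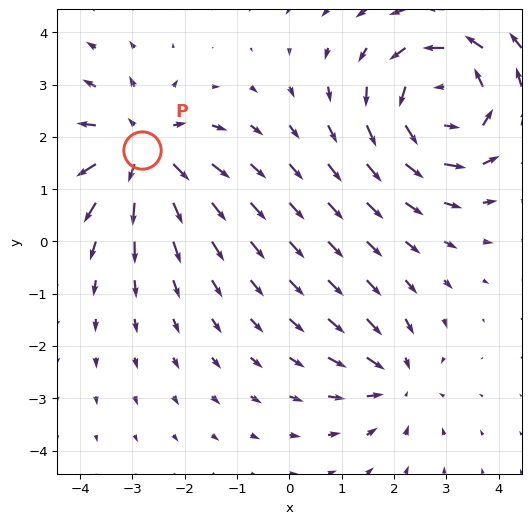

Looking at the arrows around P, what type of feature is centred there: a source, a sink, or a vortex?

source

At P (-2.8, 1.8) the arrows spread outward. Divergence about +4, curl ≈0 — positive divergence with near-zero curl is a source.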